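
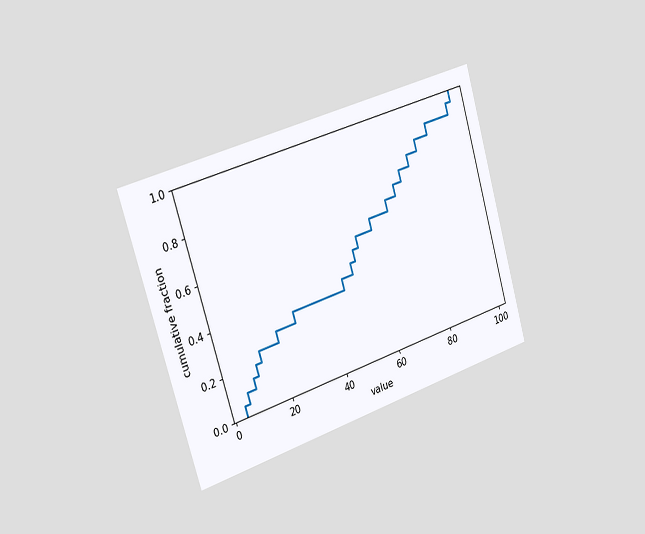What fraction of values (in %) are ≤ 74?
75%

The chart is tilted about 17° counter-clockwise and viewed slightly from the left. At x=74 the ECDF step is at 75%.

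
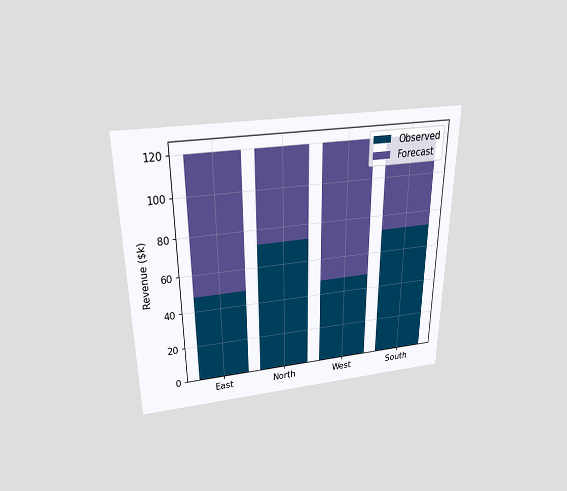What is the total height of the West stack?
The chart is viewed slightly from above. The West stack's top reaches $120k on the y-axis.

$120k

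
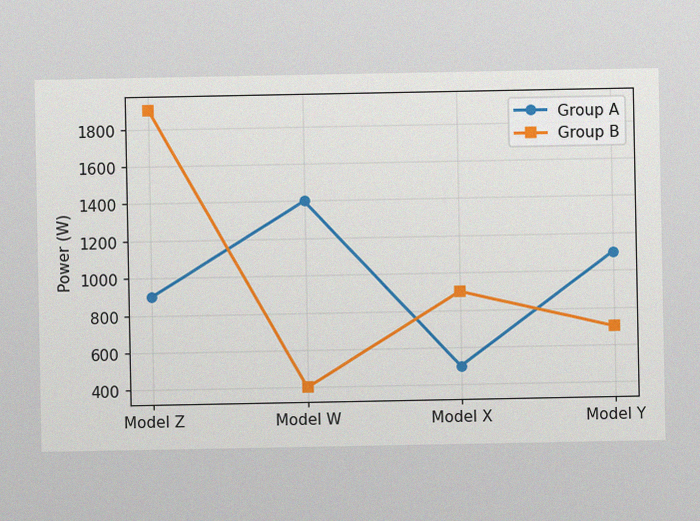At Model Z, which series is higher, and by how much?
Group B, by 1000W

The image has some photo noise and uneven lighting. At Model Z, Group B sits above the other line by 1000W.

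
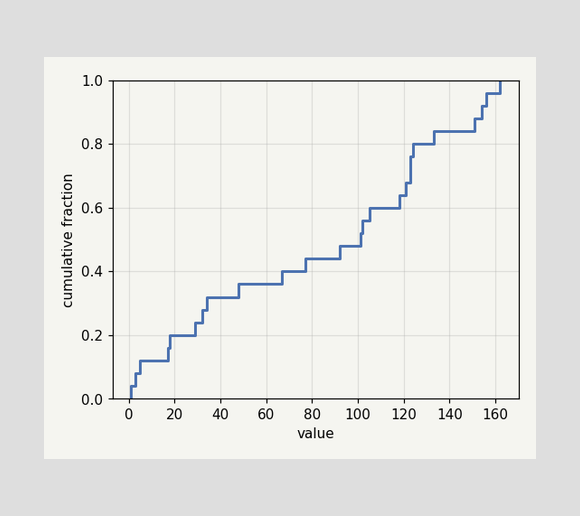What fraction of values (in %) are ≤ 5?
At x=5 the ECDF step is at 12%.

12%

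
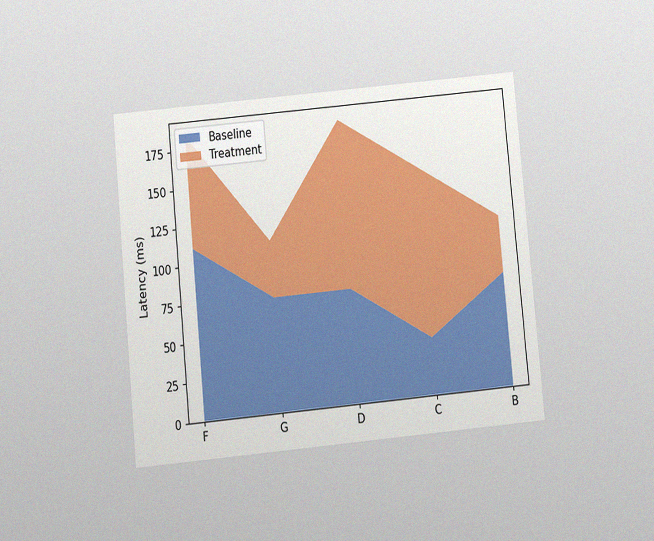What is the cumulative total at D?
The chart is tilted about 5° counter-clockwise and viewed slightly from below, with some photo noise. The stacked total at D reaches 185ms.

185ms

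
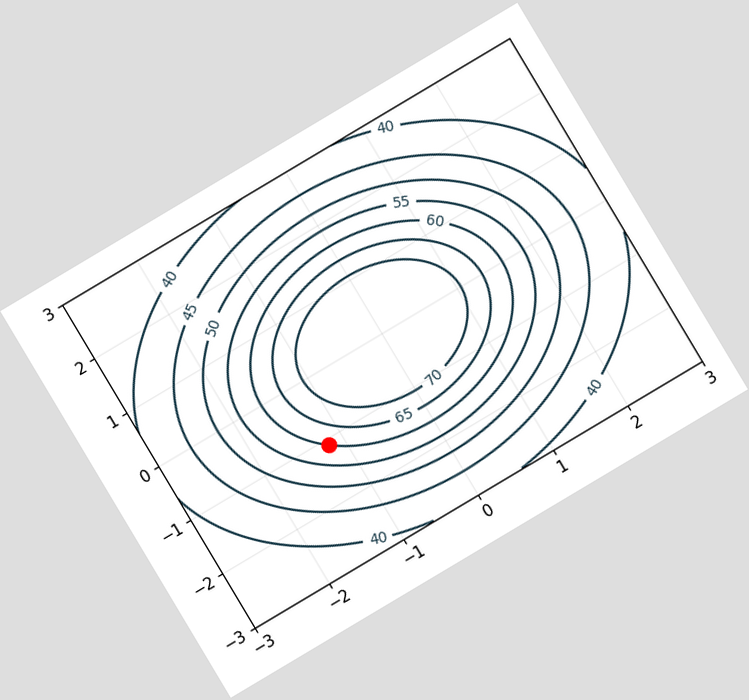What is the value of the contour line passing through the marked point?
The chart is tilted about 31° counter-clockwise. The marked point sits on the contour labelled 60.

60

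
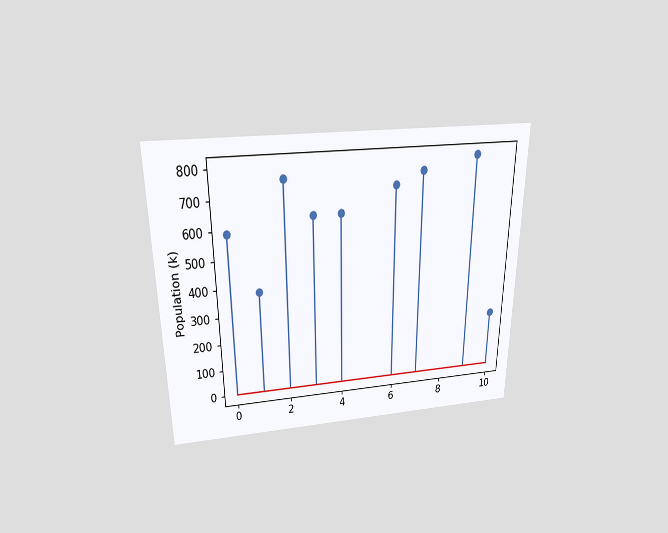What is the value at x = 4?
630k

The chart is viewed slightly from above. The stem at x=4 reaches 630k.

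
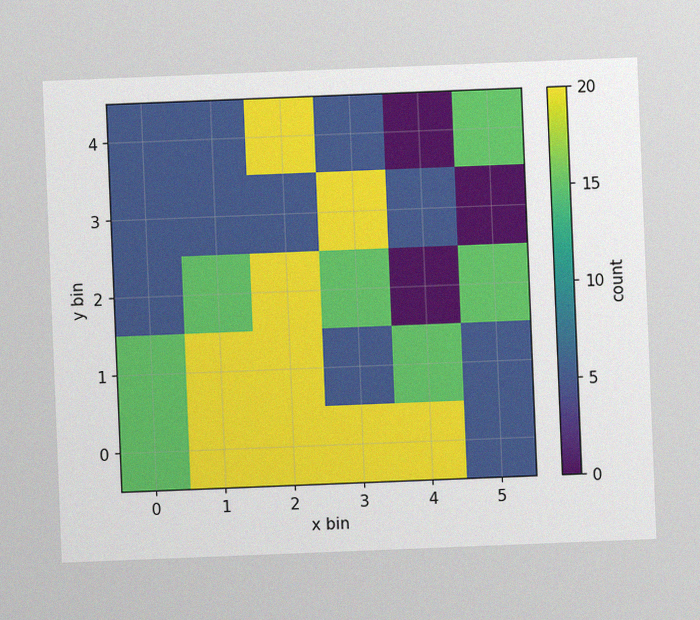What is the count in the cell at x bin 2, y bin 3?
5

The chart is tilted about 2° counter-clockwise, with some photo noise. Matching the cell (2, 3) against the colorbar gives 5.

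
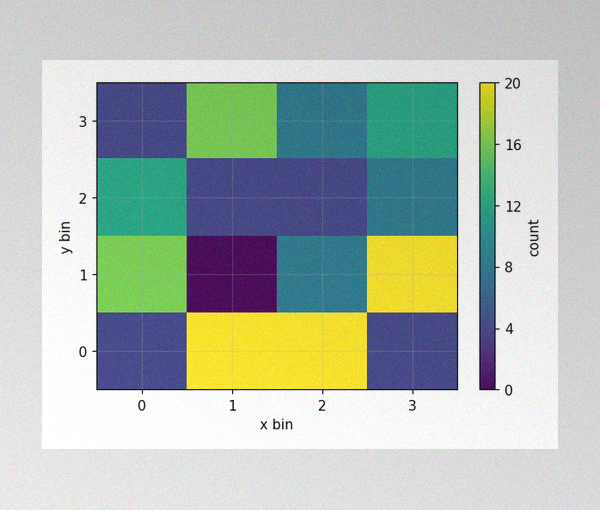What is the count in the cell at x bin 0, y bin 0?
The image has some photo noise and uneven lighting. Matching the cell (0, 0) against the colorbar gives 4.

4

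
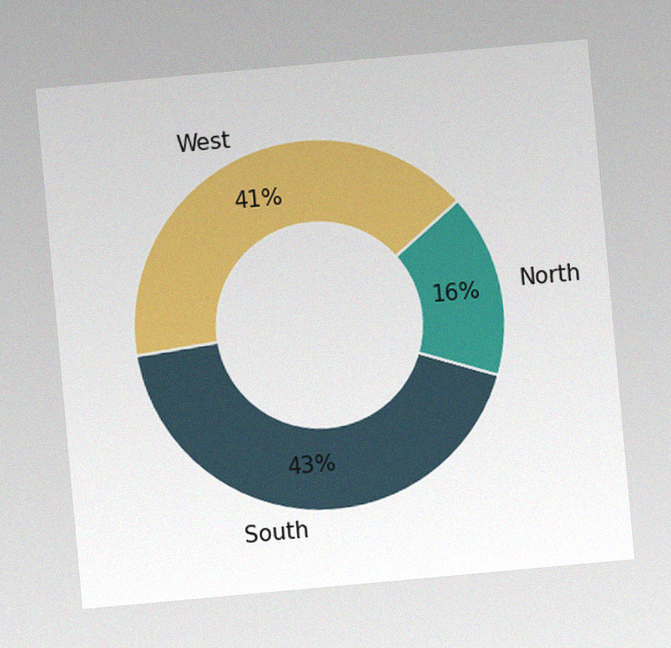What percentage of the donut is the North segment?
The chart is tilted about 5° counter-clockwise, with some photo noise. The North segment takes up 16% of the ring.

16%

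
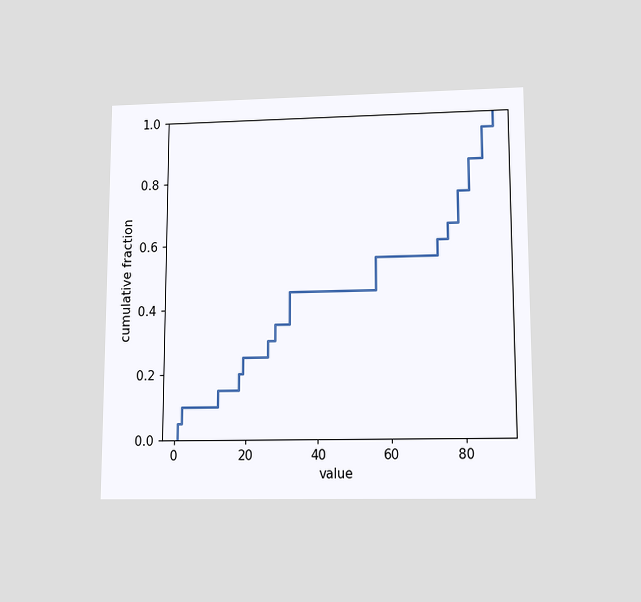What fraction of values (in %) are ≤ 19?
The chart is viewed at a slight angle. At x=19 the ECDF step is at 25%.

25%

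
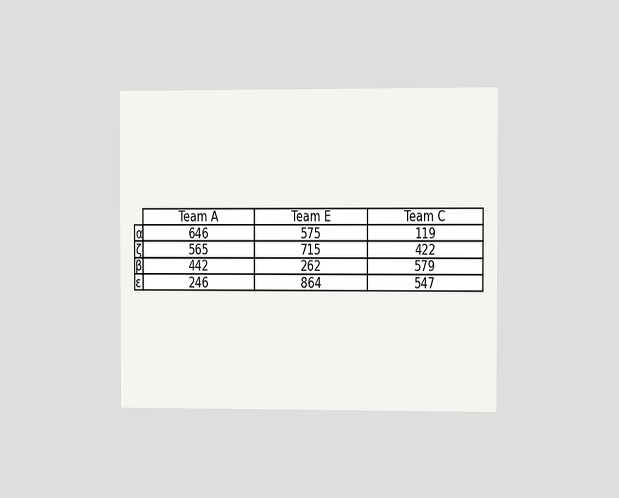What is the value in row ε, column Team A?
The chart is viewed at a slight angle. The (ε, Team A) cell reads 246.

246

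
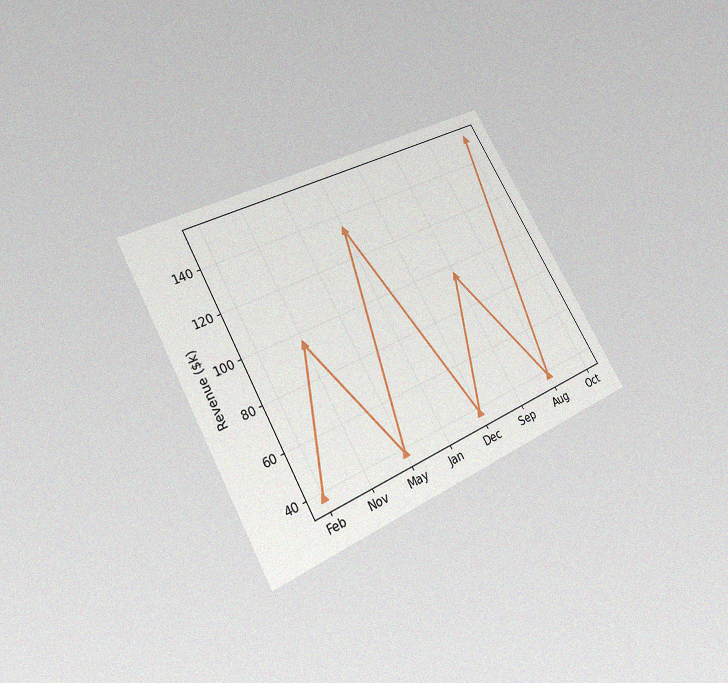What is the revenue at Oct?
$152k

The chart is tilted about 29° counter-clockwise and viewed at a slight angle, with some photo noise. At Oct, the line is at $152k.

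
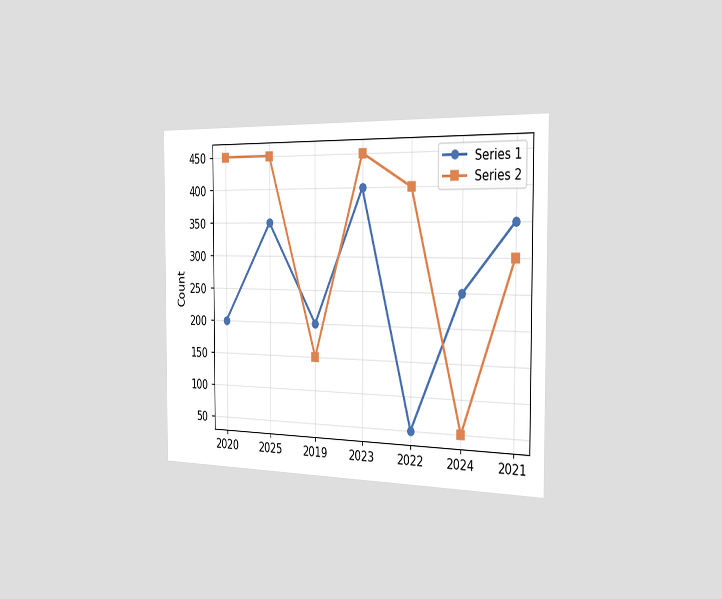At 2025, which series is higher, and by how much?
Series 2, by 100

The chart is viewed slightly from the right. At 2025, Series 2 sits above the other line by 100.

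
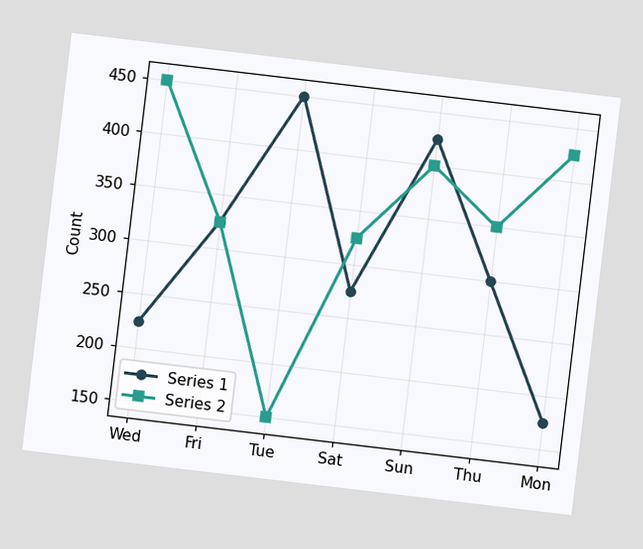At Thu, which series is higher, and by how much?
The chart is tilted about 7° clockwise. At Thu, Series 2 sits above the other line by 50.

Series 2, by 50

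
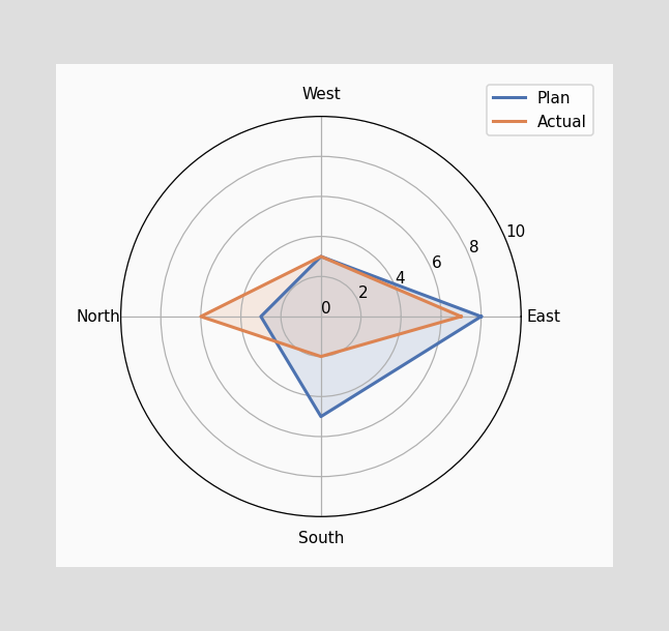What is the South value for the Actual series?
On the South axis, Actual reaches 2.

2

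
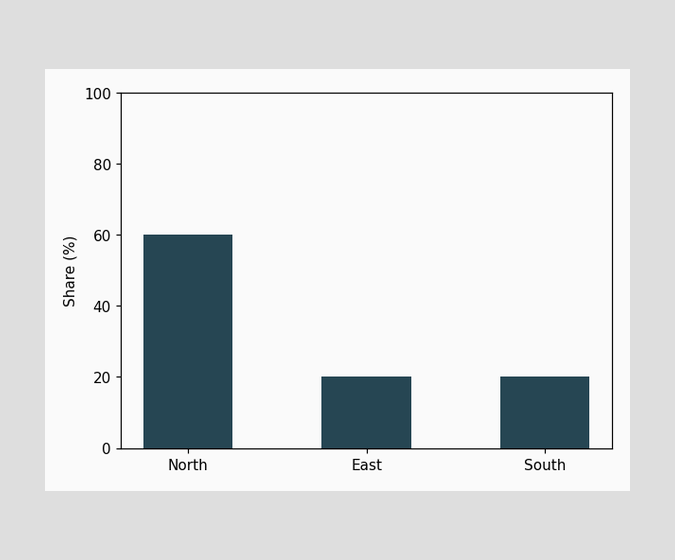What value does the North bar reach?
Reading along the chart's y-axis, the North bar reaches 60%.

60%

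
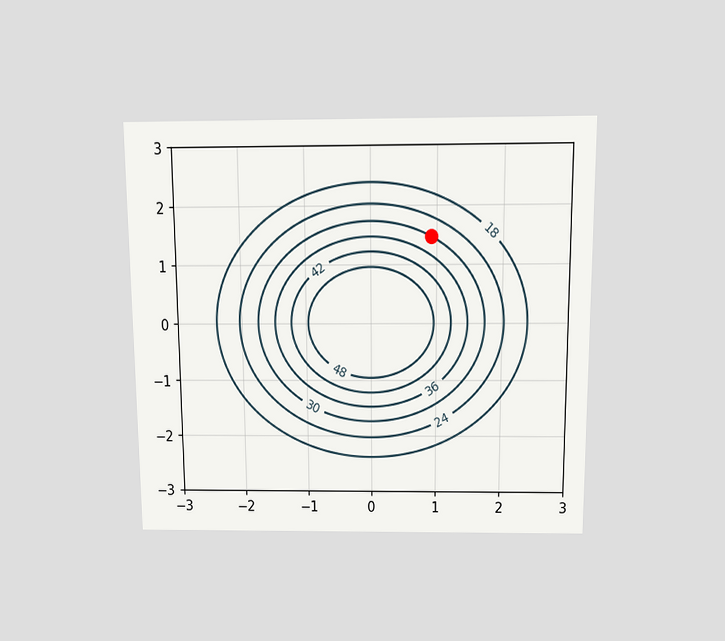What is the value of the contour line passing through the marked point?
30

The chart is viewed slightly from above. The marked point sits on the contour labelled 30.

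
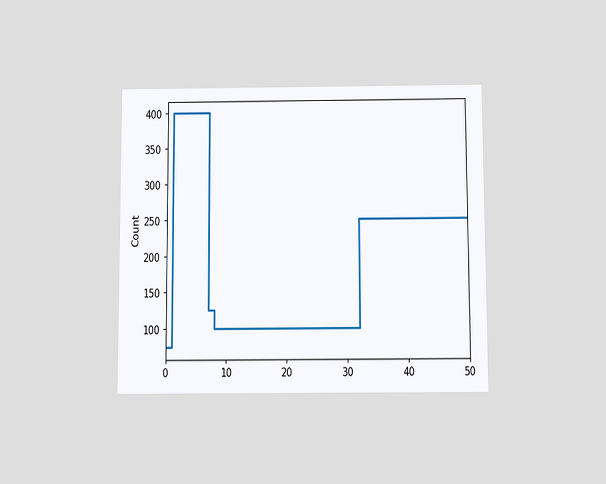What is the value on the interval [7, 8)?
The chart is viewed slightly from below. On [7, 8) the step sits at 125.

125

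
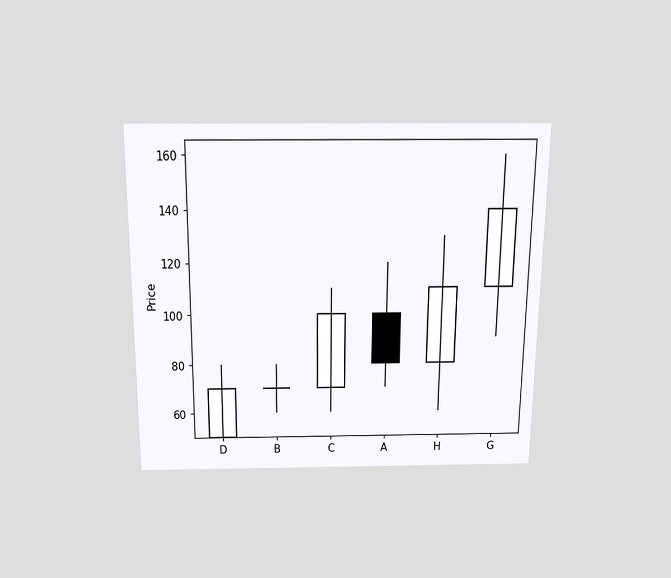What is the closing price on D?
The chart is viewed slightly from above. The D candle closes at 70.

70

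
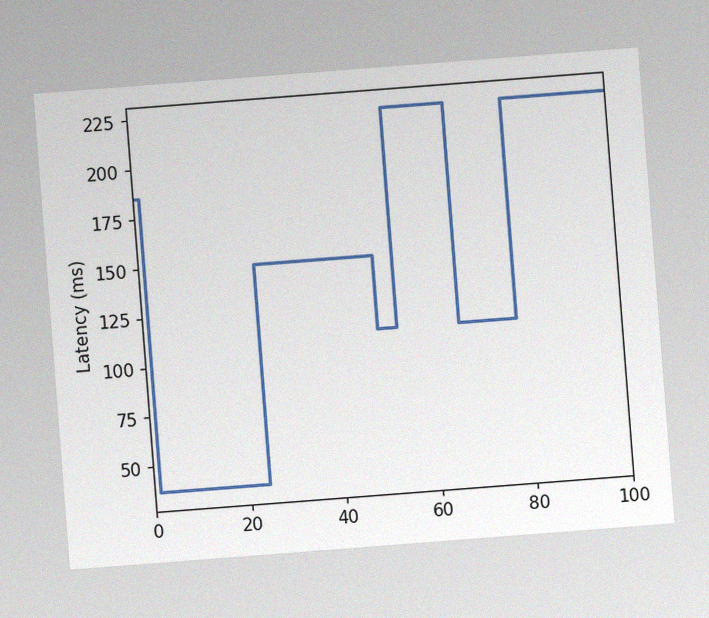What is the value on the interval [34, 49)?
148ms

The chart is tilted about 4° counter-clockwise, with some photo noise. On [34, 49) the step sits at 148ms.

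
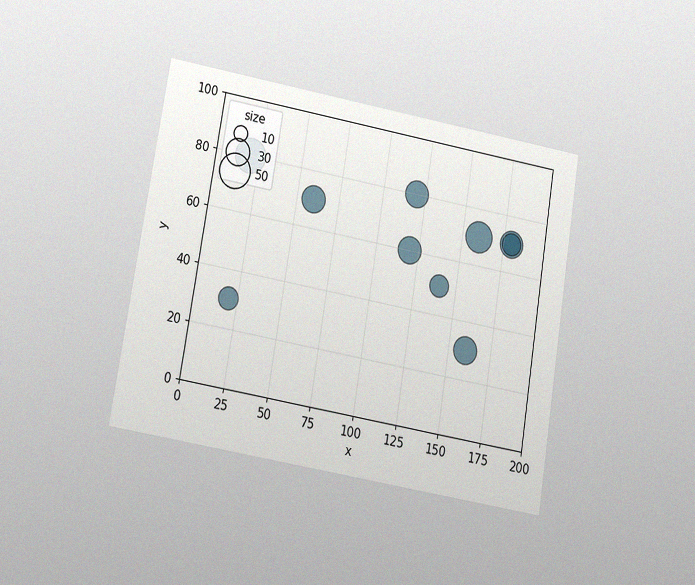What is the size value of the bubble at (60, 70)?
30

The chart is tilted about 9° clockwise and viewed slightly from below, with some photo noise. Matching the bubble at (60, 70) against the size legend gives 30.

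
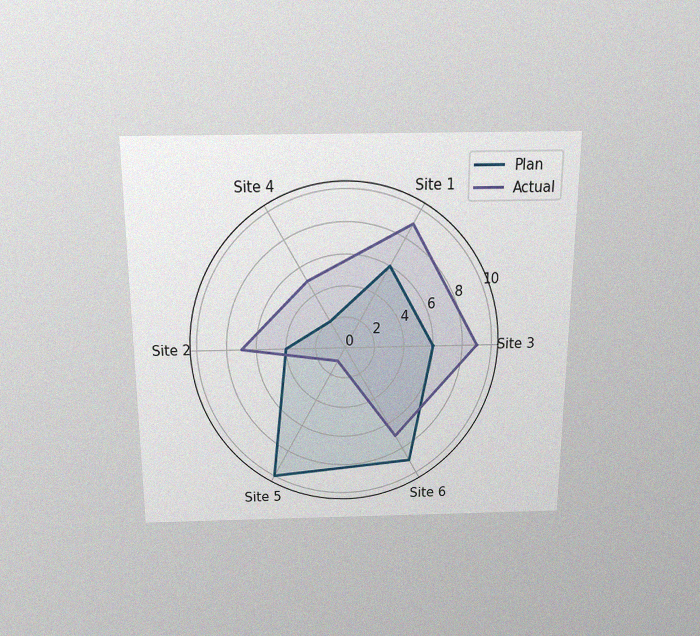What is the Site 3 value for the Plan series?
The chart is viewed slightly from above, with some photo noise. On the Site 3 axis, Plan reaches 6.

6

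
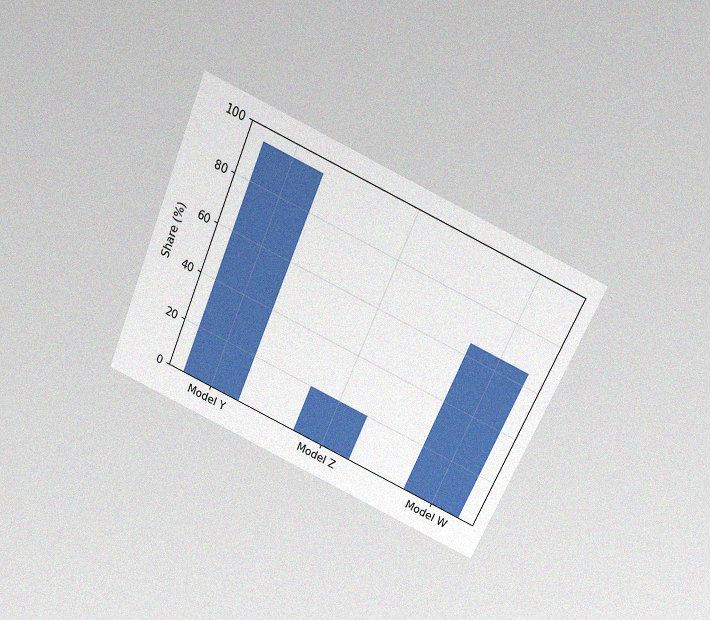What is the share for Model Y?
The chart is tilted about 24° clockwise and viewed slightly from above, with some photo noise. Reading along the chart's y-axis, the Model Y bar reaches 95%.

95%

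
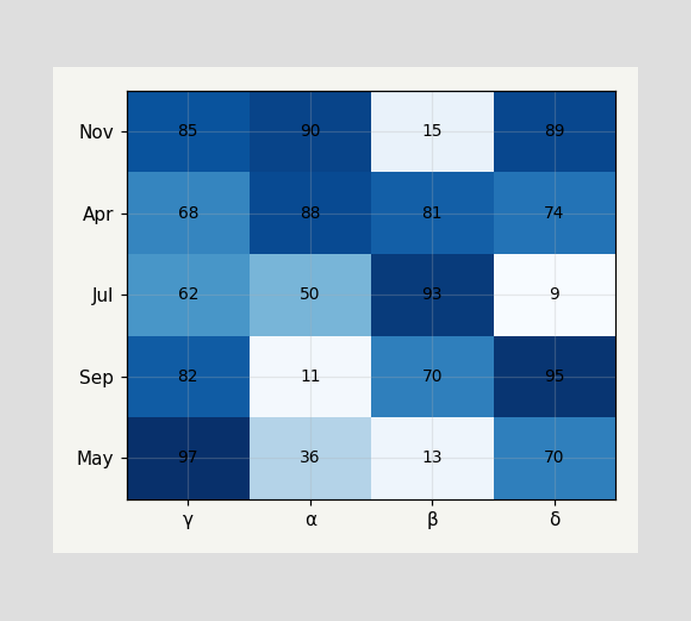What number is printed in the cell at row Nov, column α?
The (Nov, α) cell reads 90.

90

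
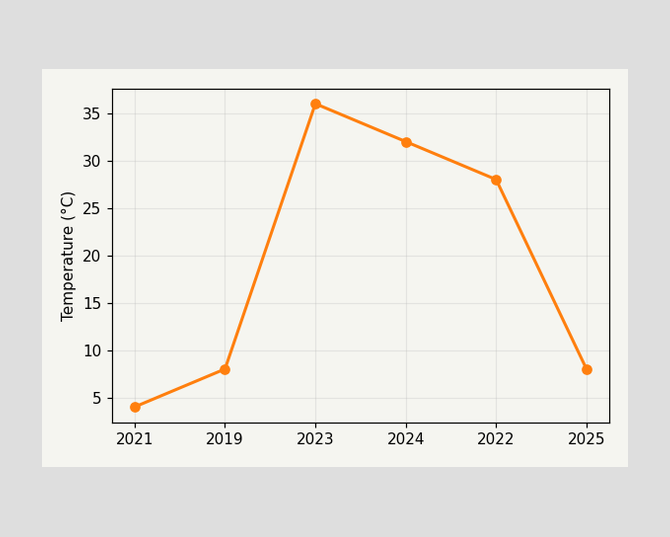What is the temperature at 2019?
8°C

At 2019, the line is at 8°C.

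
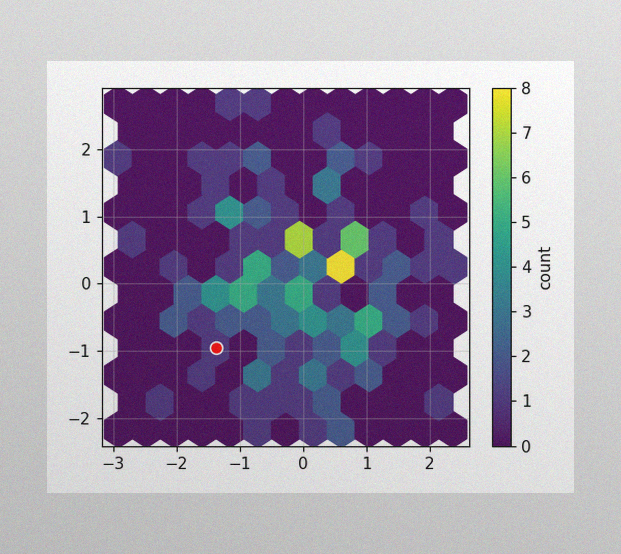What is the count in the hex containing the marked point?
1

The image has some photo noise and uneven lighting. The marked hex reads 1 on the colorbar.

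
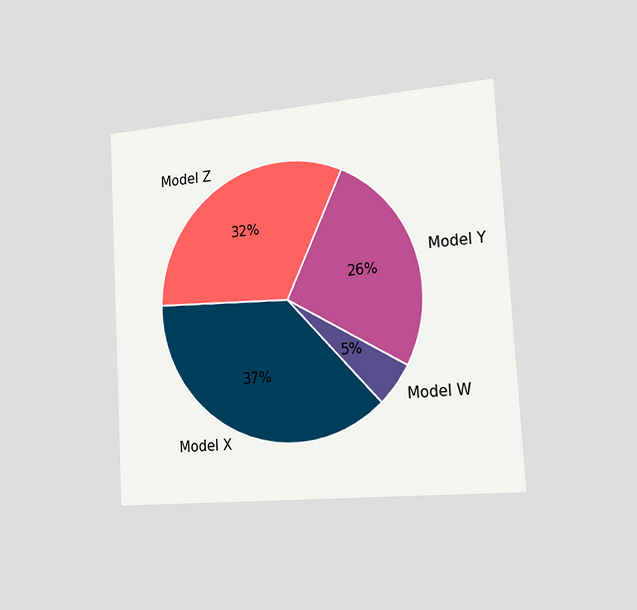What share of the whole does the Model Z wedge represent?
32%

The chart is tilted about 3° counter-clockwise and viewed slightly from the right. The Model Z slice takes up 32% of the pie.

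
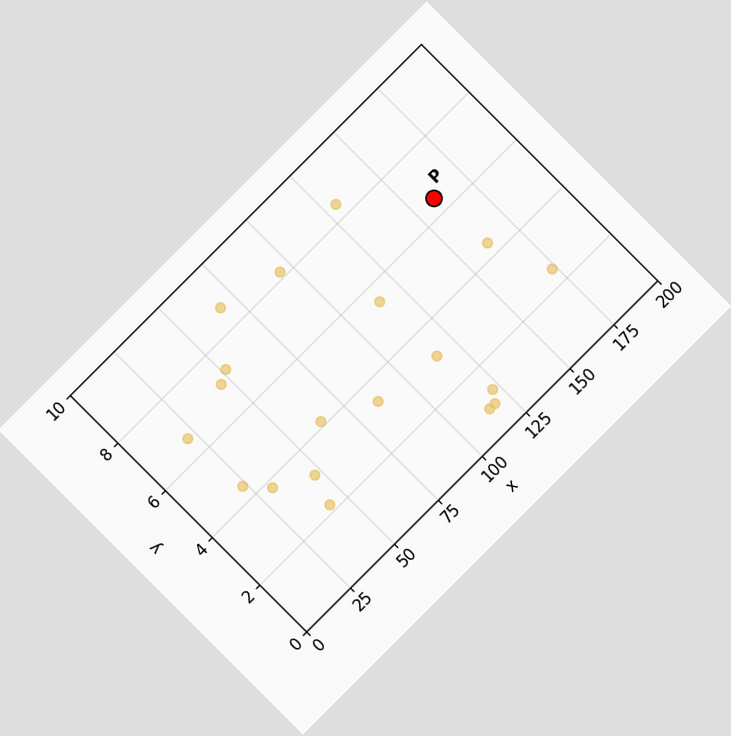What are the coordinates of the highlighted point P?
(160, 6.5)

The chart is tilted about 45° counter-clockwise. Following the gridlines from P to each axis, P sits at (160, 6.5).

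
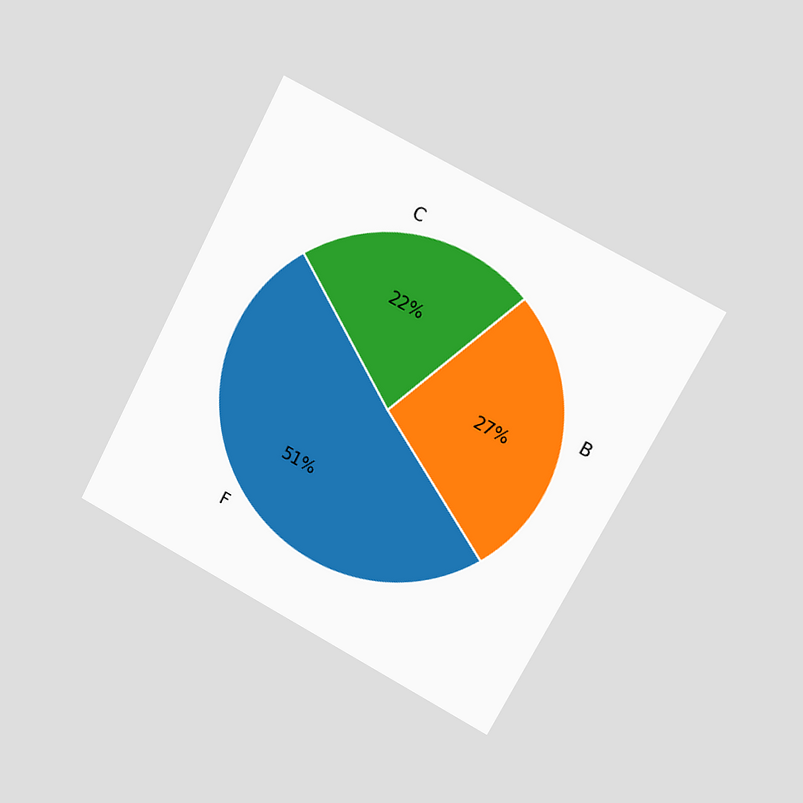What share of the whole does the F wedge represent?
51%

The chart is tilted about 27° clockwise and viewed slightly from the right. The F slice takes up 51% of the pie.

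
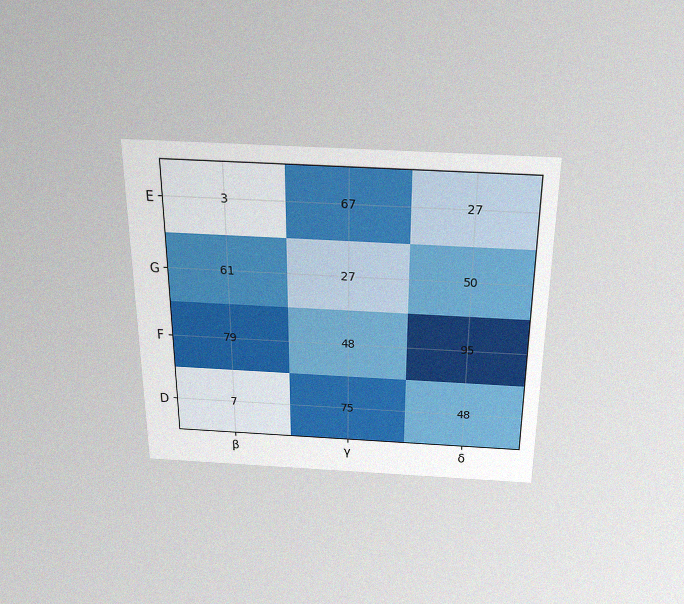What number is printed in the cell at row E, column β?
The chart is viewed slightly from above, with some photo noise. The (E, β) cell reads 3.

3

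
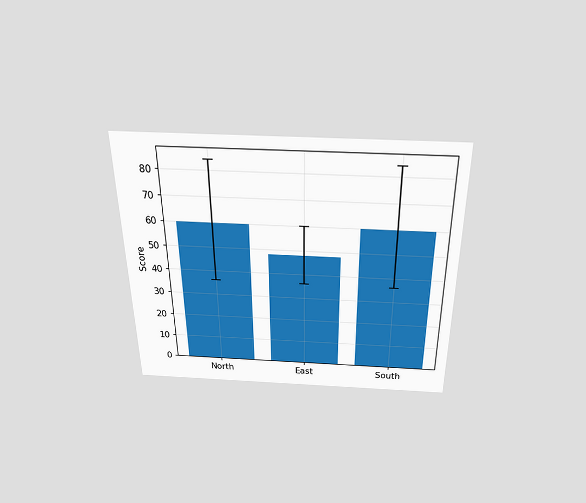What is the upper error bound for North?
84

The chart is viewed slightly from above. The North bar's upper whisker reaches 84.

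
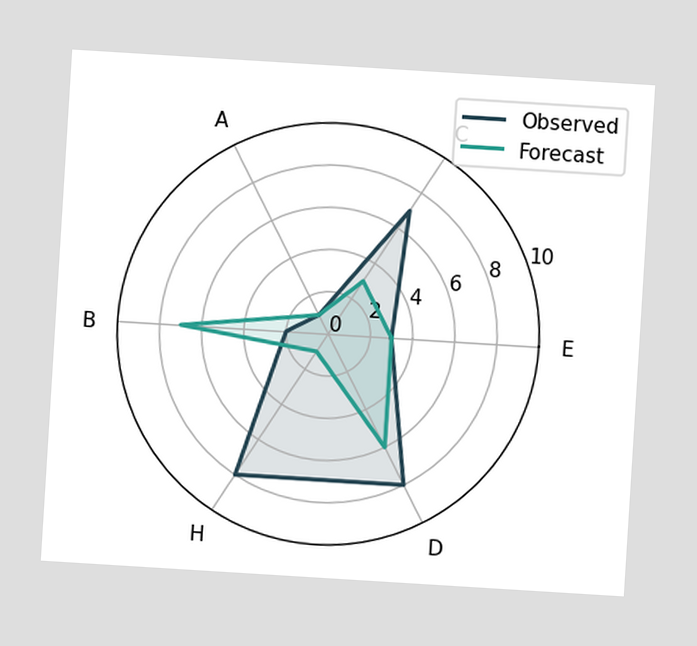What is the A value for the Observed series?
1

The chart is tilted about 4° clockwise. On the A axis, Observed reaches 1.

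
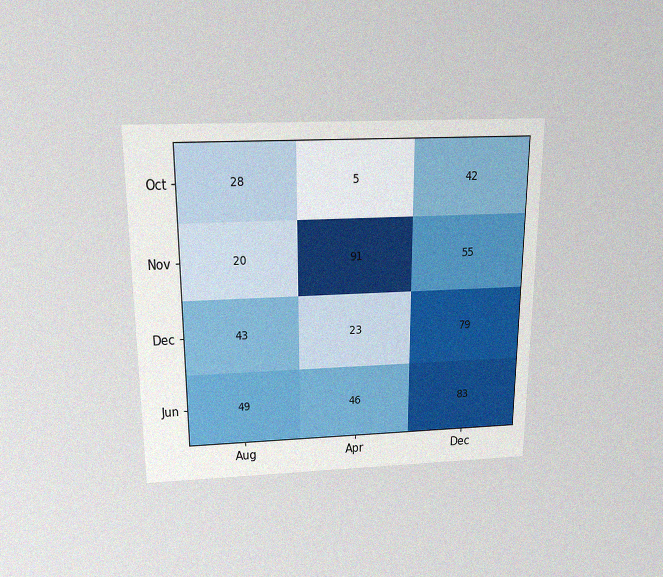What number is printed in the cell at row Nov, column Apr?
The chart is viewed slightly from above, with some photo noise. The (Nov, Apr) cell reads 91.

91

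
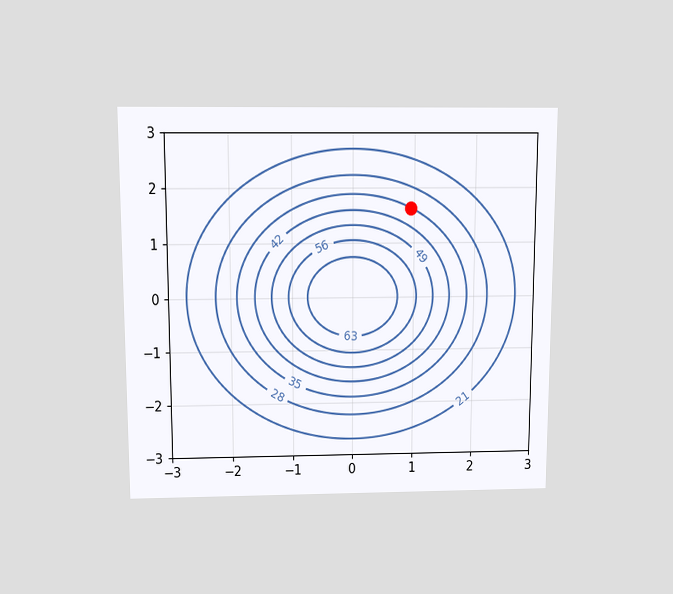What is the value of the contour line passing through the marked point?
The chart is viewed slightly from above. The marked point sits on the contour labelled 35.

35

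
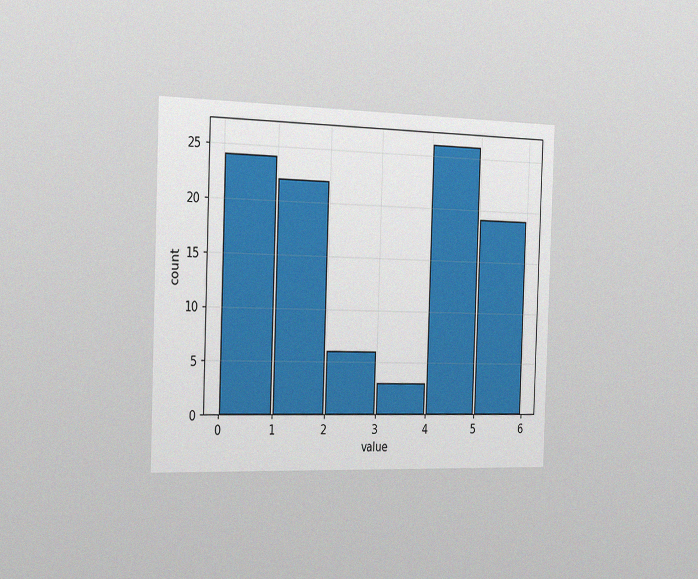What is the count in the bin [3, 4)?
3

The chart is tilted about 2° clockwise and viewed slightly from the left, with some photo noise. The [3, 4) bin has height 3.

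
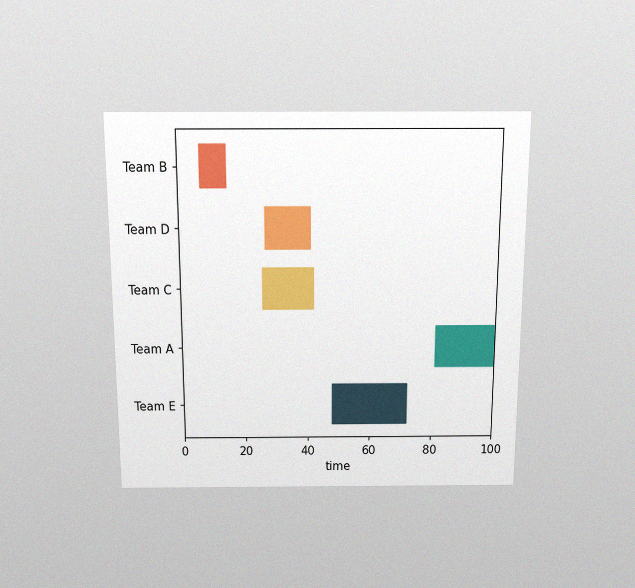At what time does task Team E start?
48

The chart is viewed slightly from above, with some photo noise. The Team E bar begins at t=48.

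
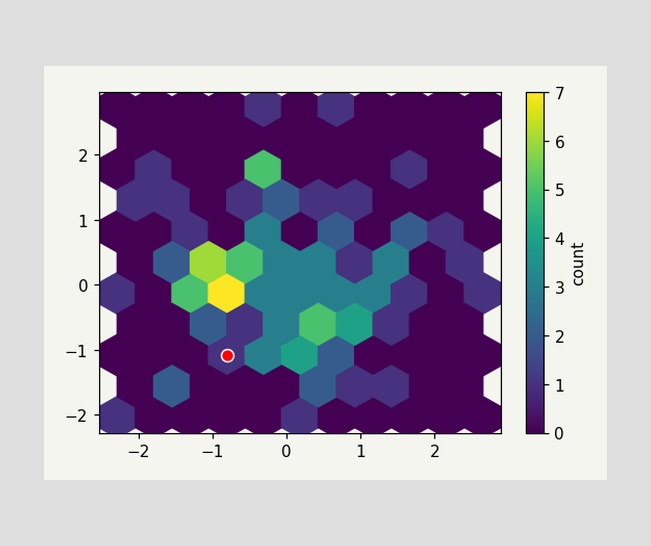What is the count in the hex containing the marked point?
1

The marked hex reads 1 on the colorbar.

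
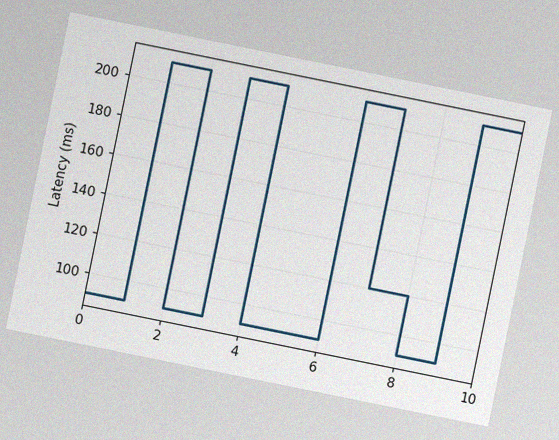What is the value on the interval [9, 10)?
210ms

The chart is tilted about 11° clockwise, with some photo noise. On [9, 10) the step sits at 210ms.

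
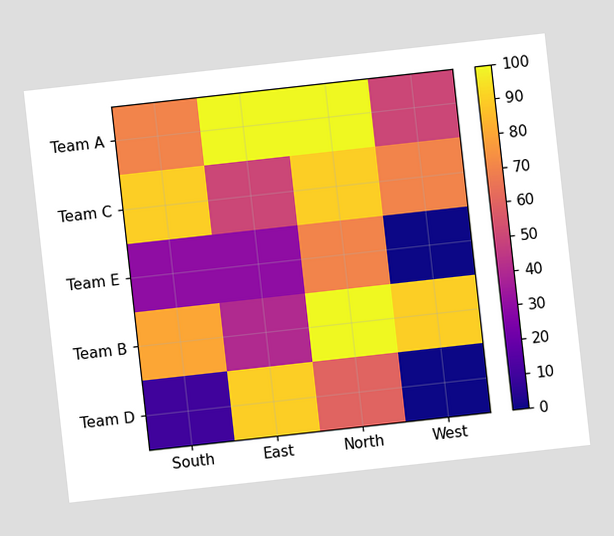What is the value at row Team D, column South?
The chart is tilted about 6° counter-clockwise. Matching cell (Team D, South) against the colorbar gives 10.

10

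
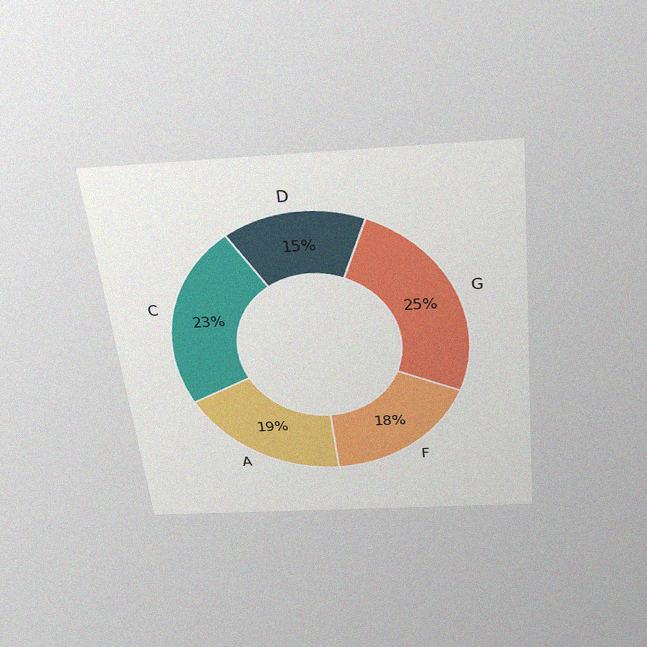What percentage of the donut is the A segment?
The chart is tilted about 6° counter-clockwise and viewed slightly from above, with some photo noise. The A segment takes up 19% of the ring.

19%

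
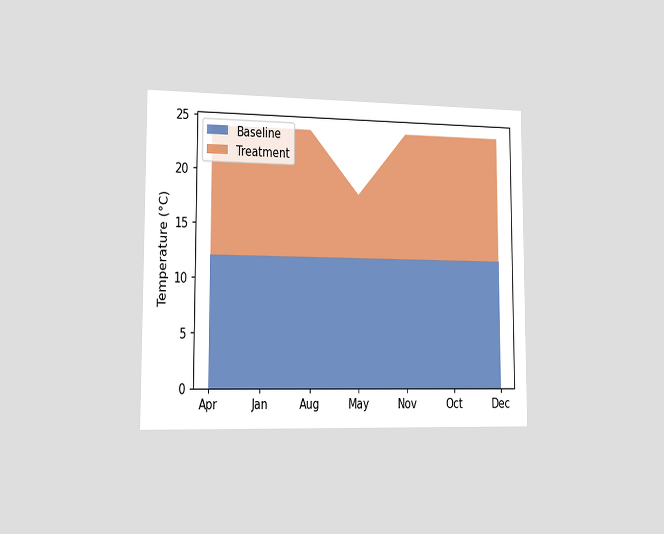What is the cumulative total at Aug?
24°C

The chart is viewed slightly from the left. The stacked total at Aug reaches 24°C.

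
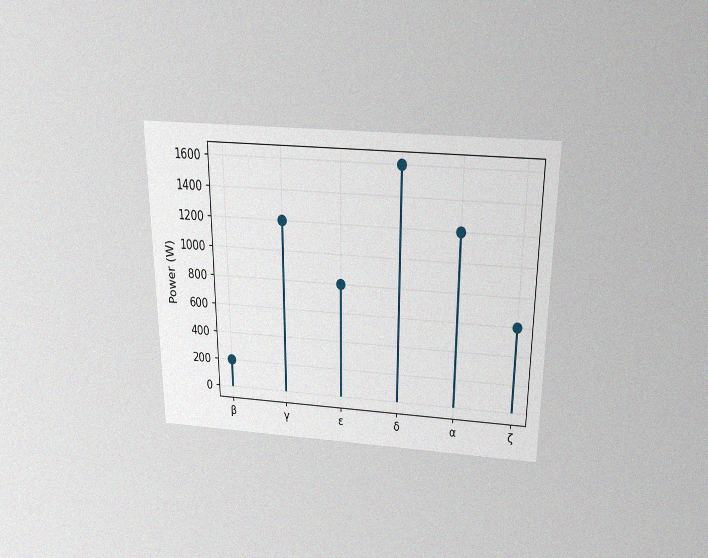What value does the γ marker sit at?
1200W

The chart is viewed slightly from above, with some photo noise. The γ marker sits at 1200W.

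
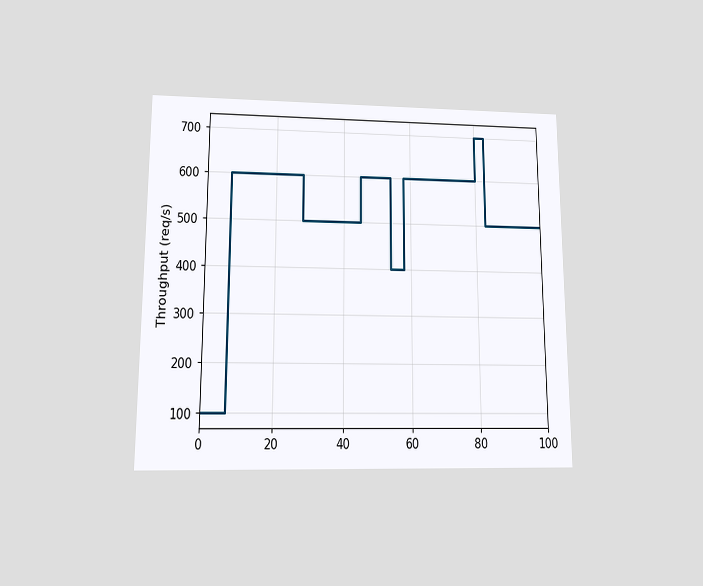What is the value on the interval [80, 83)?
700req/s

The chart is viewed at a slight angle. On [80, 83) the step sits at 700req/s.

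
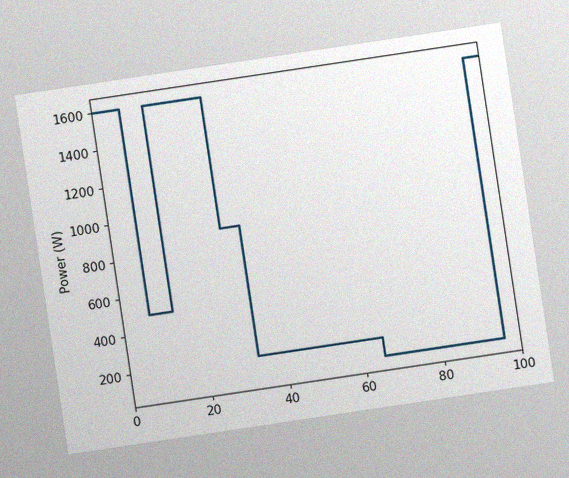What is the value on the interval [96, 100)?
1600W

The chart is tilted about 9° counter-clockwise, with some photo noise. On [96, 100) the step sits at 1600W.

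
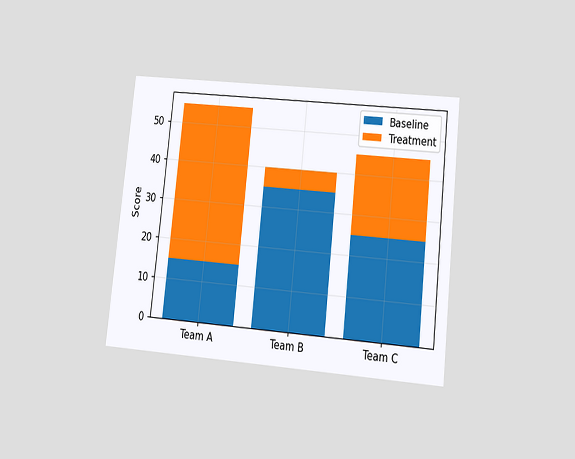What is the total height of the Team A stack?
55

The chart is tilted about 6° clockwise and viewed at a slight angle. The Team A stack's top reaches 55 on the y-axis.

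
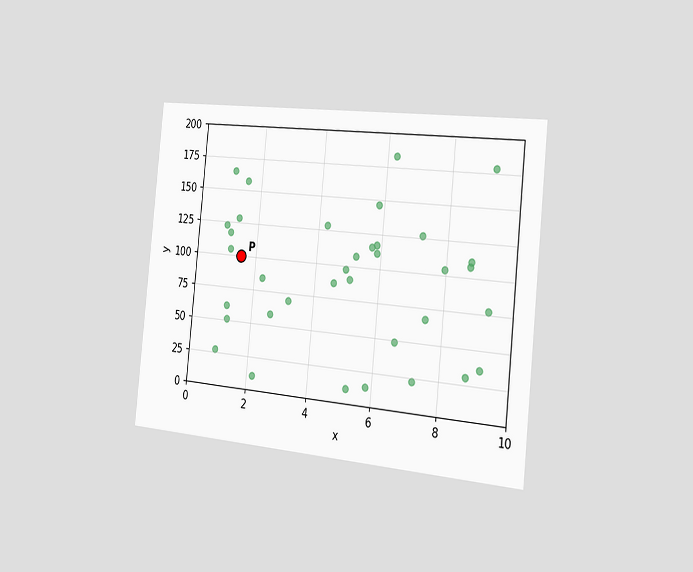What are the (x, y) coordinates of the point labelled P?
(1.5, 100)

The chart is tilted about 6° clockwise and viewed slightly from the right. Following the gridlines from P to each axis, P sits at (1.5, 100).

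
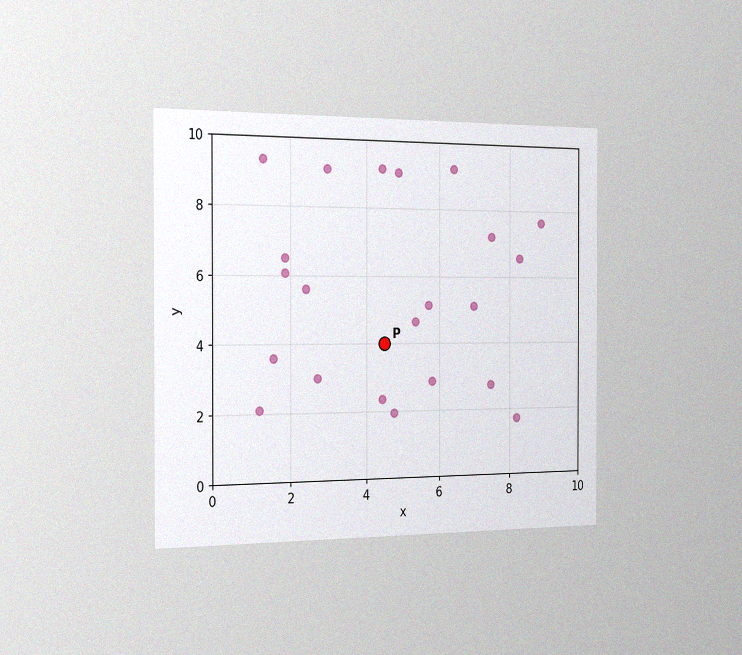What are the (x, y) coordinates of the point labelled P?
(4.5, 4)

The chart is viewed slightly from the left, with some photo noise. Following the gridlines from P to each axis, P sits at (4.5, 4).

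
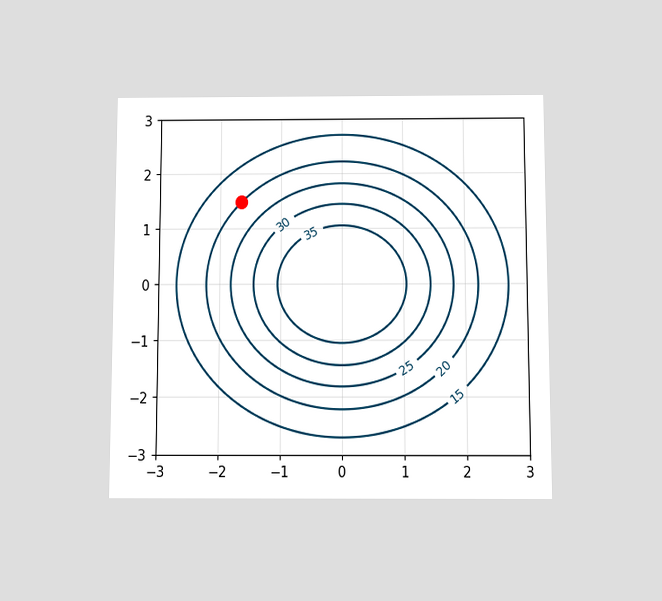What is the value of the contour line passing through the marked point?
The chart is viewed slightly from below. The marked point sits on the contour labelled 20.

20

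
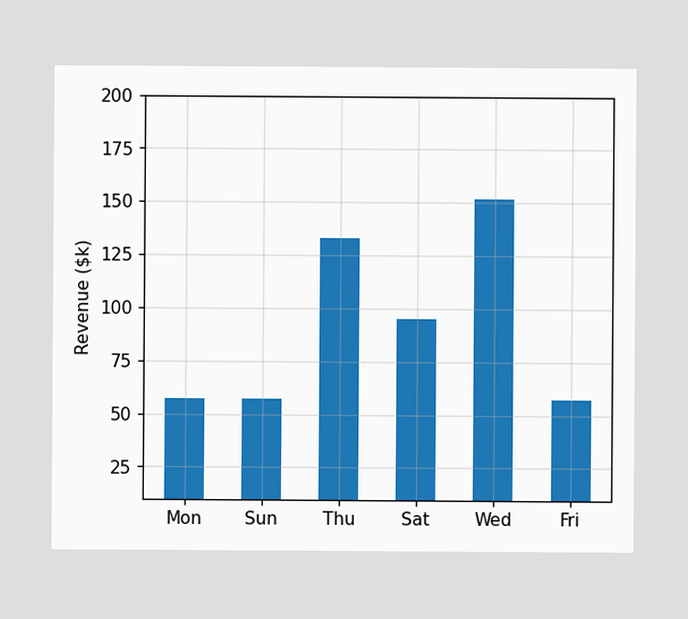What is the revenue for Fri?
Reading along the chart's y-axis, the Fri bar reaches $57k.

$57k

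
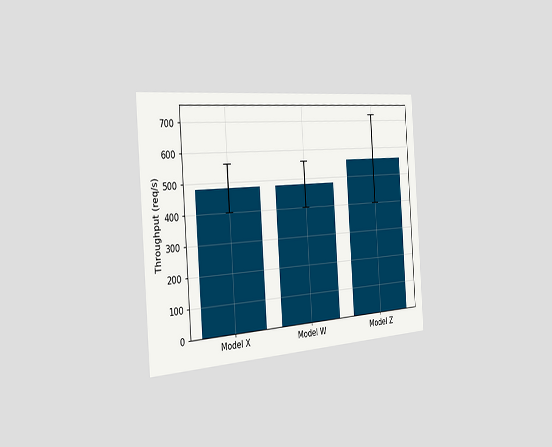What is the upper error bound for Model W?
The chart is tilted about 4° counter-clockwise and viewed slightly from the left. The Model W bar's upper whisker reaches 560req/s.

560req/s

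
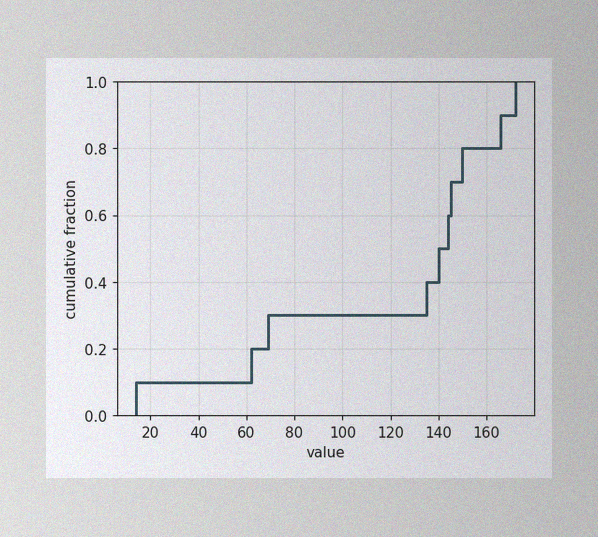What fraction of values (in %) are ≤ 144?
The image has some photo noise and uneven lighting. At x=144 the ECDF step is at 60%.

60%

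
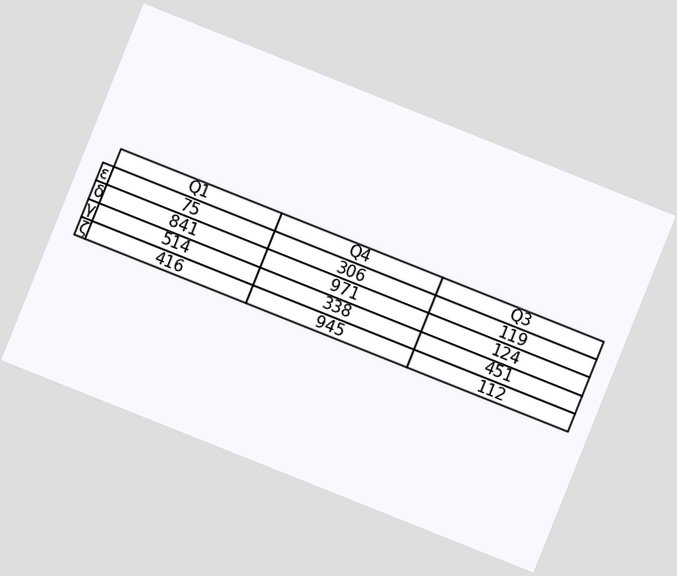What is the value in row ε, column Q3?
The chart is tilted about 22° clockwise. The (ε, Q3) cell reads 119.

119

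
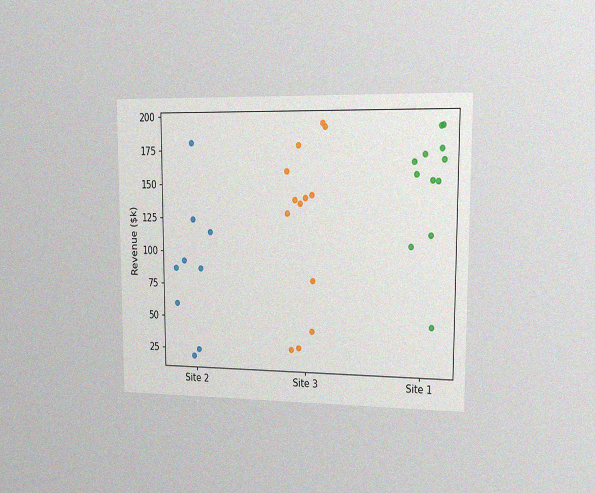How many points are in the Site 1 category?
The chart is viewed slightly from the right, with some photo noise. Counting the markers in the Site 1 column gives 12.

12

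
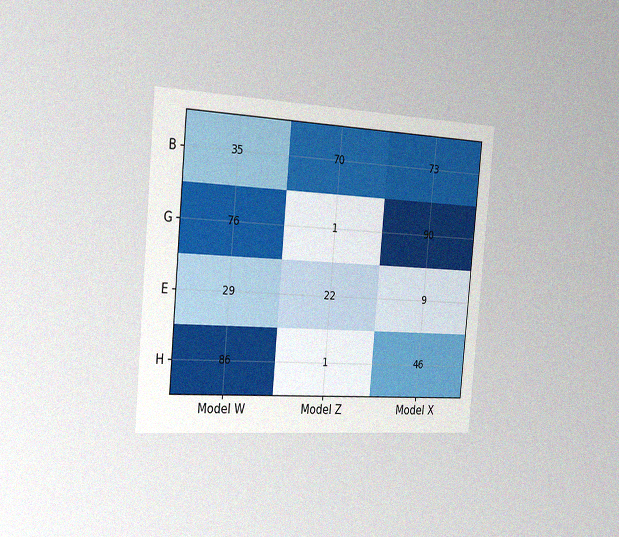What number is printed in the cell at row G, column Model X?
The chart is tilted about 5° clockwise and viewed slightly from the left, with some photo noise. The (G, Model X) cell reads 90.

90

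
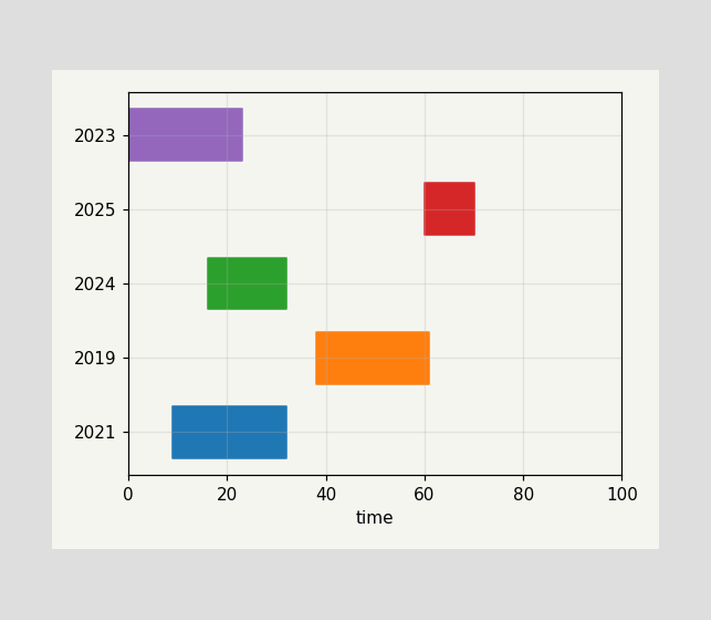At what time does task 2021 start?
9

The 2021 bar begins at t=9.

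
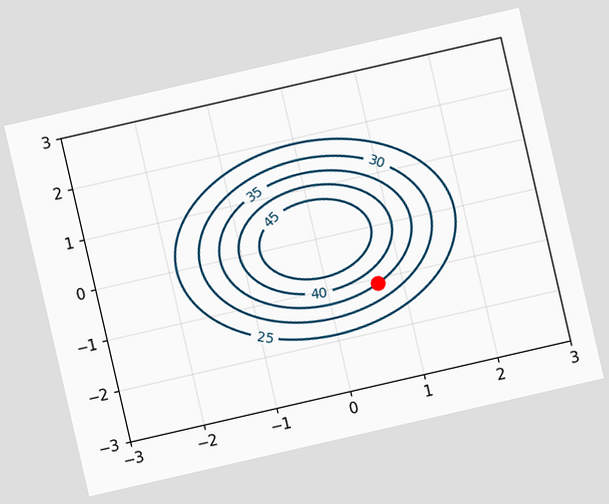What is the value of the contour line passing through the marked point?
The chart is tilted about 13° counter-clockwise. The marked point sits on the contour labelled 35.

35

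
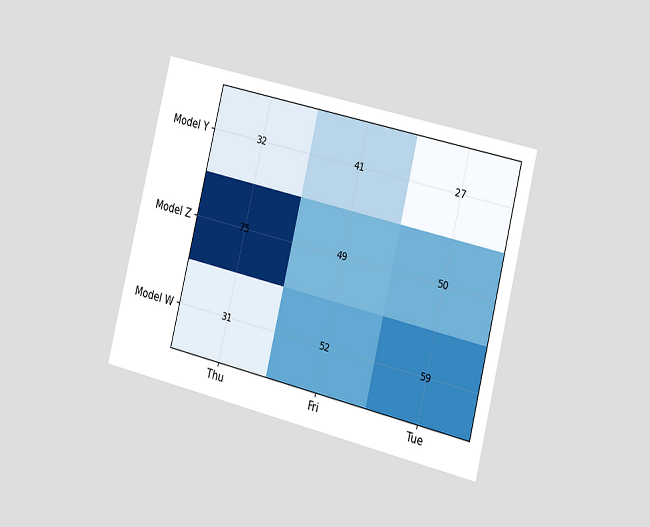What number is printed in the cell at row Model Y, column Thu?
32

The chart is tilted about 14° clockwise and viewed slightly from the right. The (Model Y, Thu) cell reads 32.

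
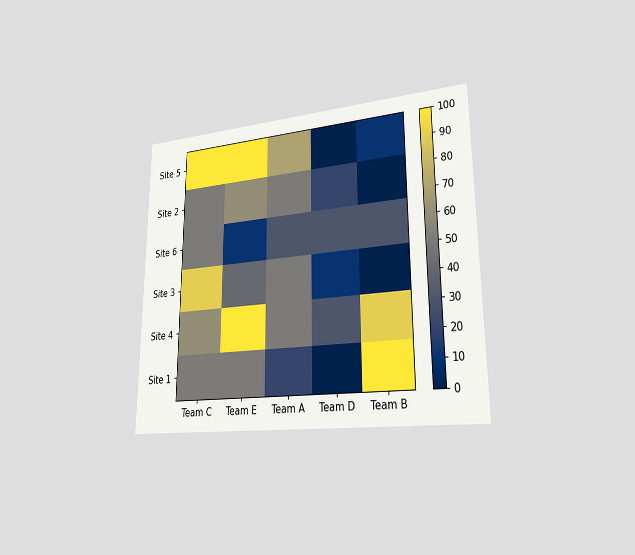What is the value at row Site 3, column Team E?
The chart is viewed slightly from the right. Matching cell (Site 3, Team E) against the colorbar gives 40.

40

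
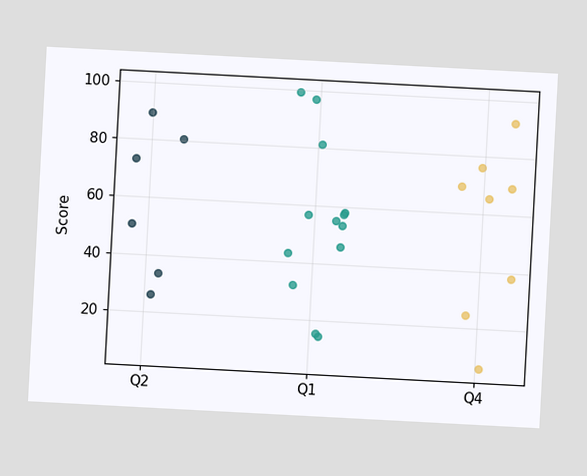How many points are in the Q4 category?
The chart is tilted about 3° clockwise. Counting the markers in the Q4 column gives 8.

8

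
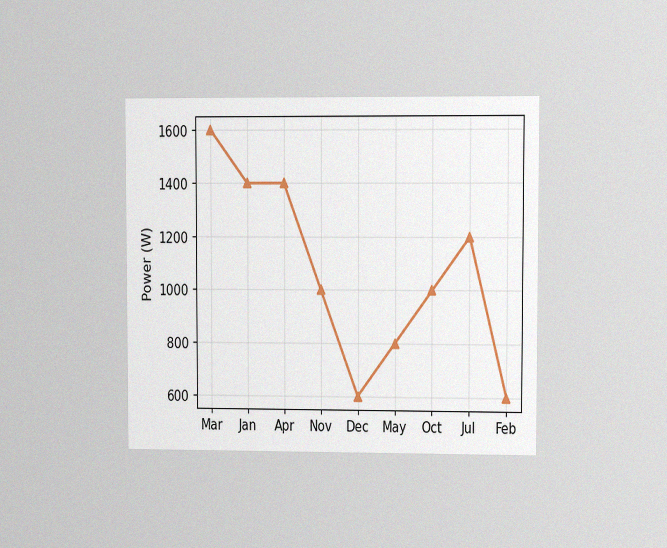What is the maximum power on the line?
1600W

The chart is viewed at a slight angle, with some photo noise. The highest point is at Mar, and reading across to the y-axis gives 1600W.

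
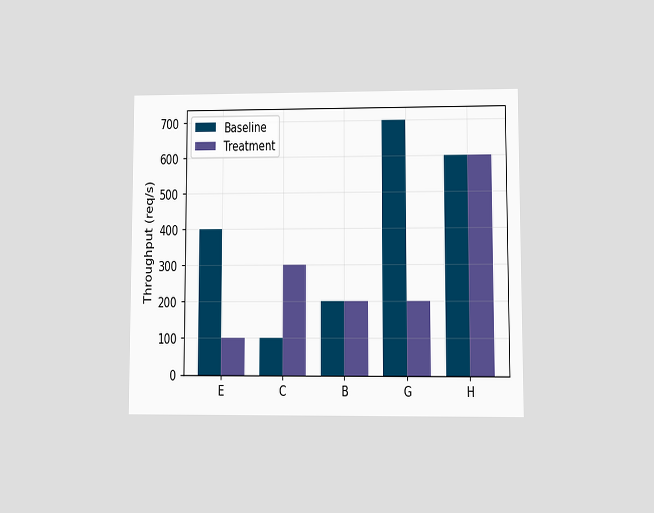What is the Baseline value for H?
The chart is viewed at a slight angle. The Baseline bar at H reaches 600req/s on the y-axis.

600req/s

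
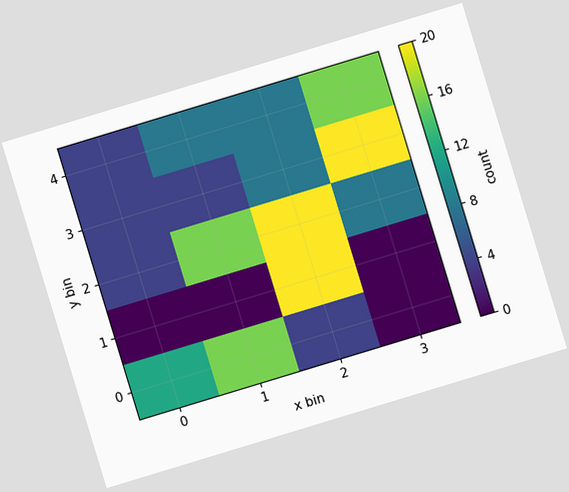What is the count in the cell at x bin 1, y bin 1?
The chart is tilted about 17° counter-clockwise. Matching the cell (1, 1) against the colorbar gives 0.

0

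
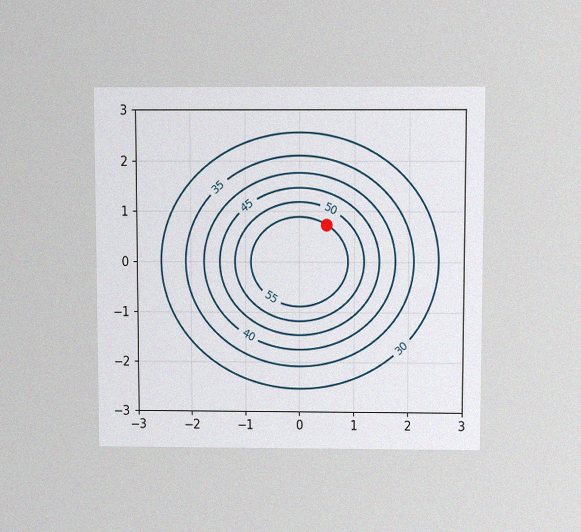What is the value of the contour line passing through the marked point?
The chart is viewed slightly from above, with some photo noise. The marked point sits on the contour labelled 55.

55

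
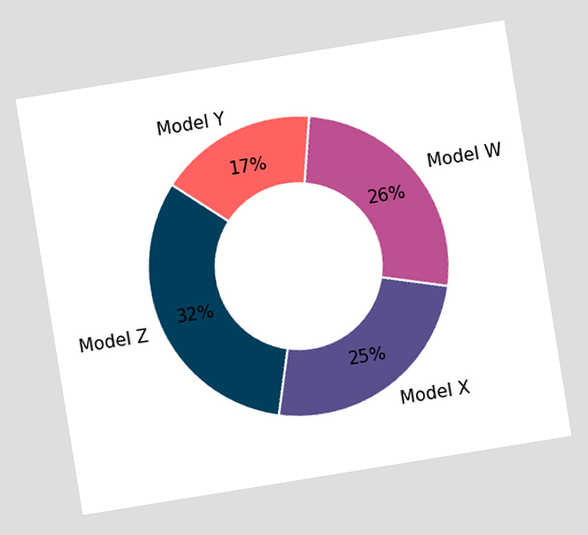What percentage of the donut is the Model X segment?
The chart is tilted about 9° counter-clockwise. The Model X segment takes up 25% of the ring.

25%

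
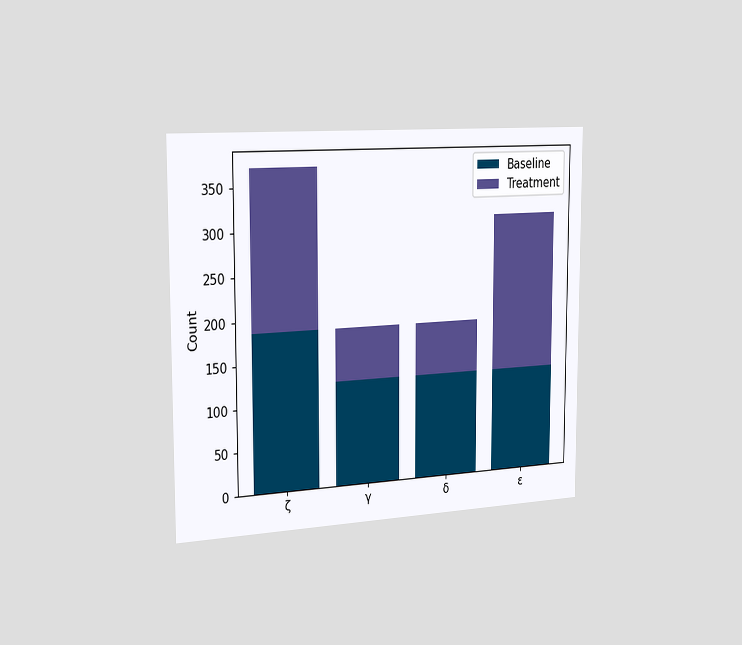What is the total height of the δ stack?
186

The chart is viewed slightly from the left. The δ stack's top reaches 186 on the y-axis.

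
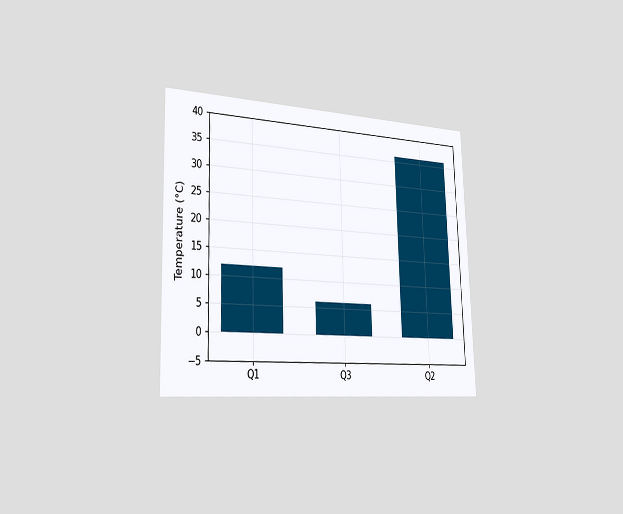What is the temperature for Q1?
12°C

The chart is viewed slightly from the left. Reading along the chart's y-axis, the Q1 bar reaches 12°C.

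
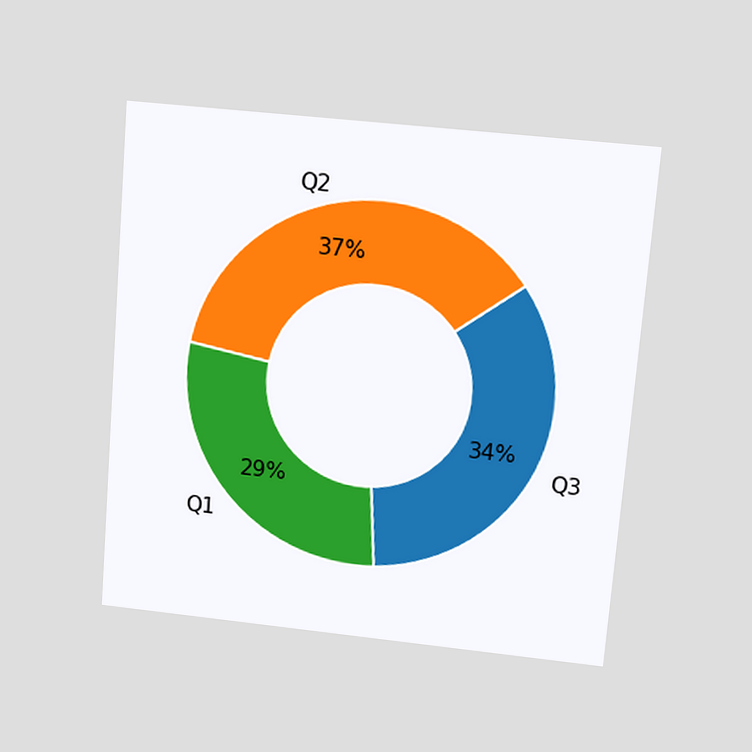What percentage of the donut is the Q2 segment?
37%

The chart is tilted about 5° clockwise and viewed slightly from above. The Q2 segment takes up 37% of the ring.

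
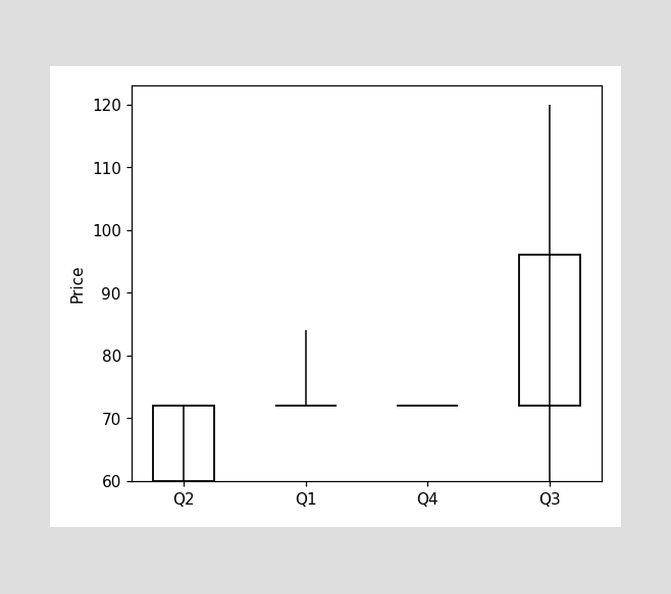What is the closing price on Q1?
The Q1 candle closes at 72.

72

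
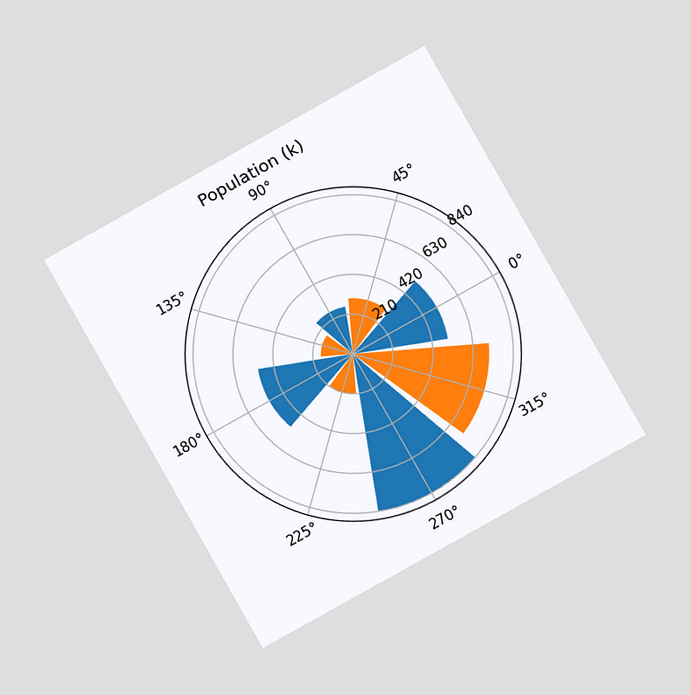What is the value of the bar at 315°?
714k

The chart is tilted about 29° counter-clockwise and viewed at a slight angle. The bar at 315° reaches 714k on the radial axis.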